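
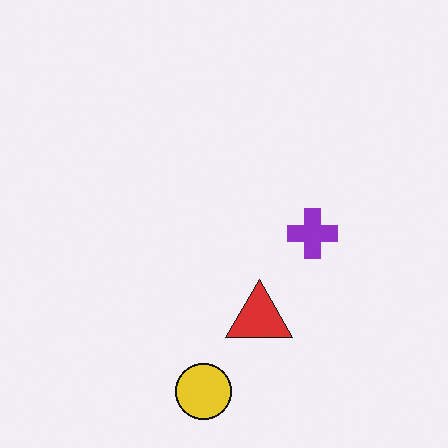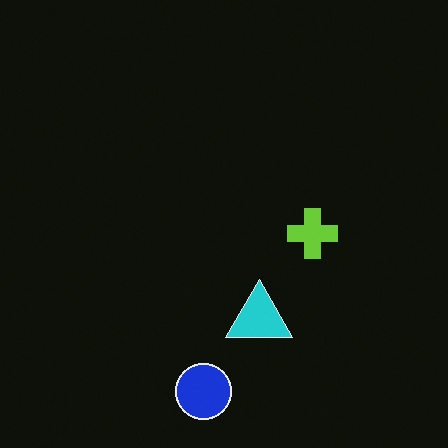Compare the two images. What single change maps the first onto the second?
The image was color-inverted (negative).

The light background has become dark and every shape's color is its complement — a photographic negative.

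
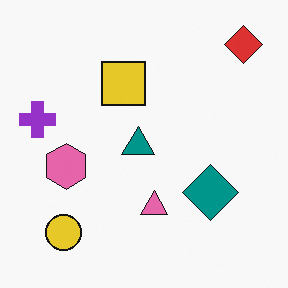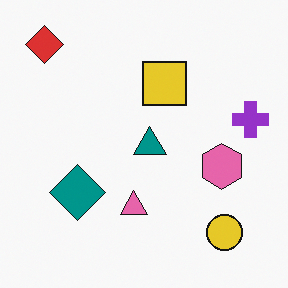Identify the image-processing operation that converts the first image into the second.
The second image is the first flipped horizontally (left ↔ right).

The purple cross is in the left of the first image and the right of the second — shapes on opposite sides of the vertical midline have swapped in a mirror flip.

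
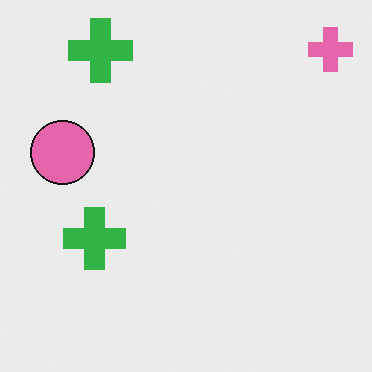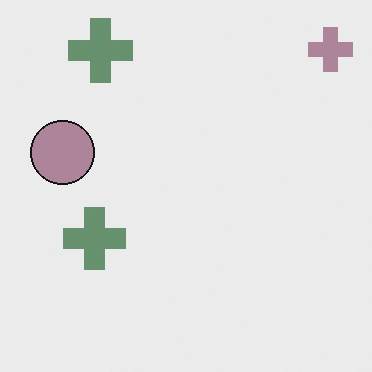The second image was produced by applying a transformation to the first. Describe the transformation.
This is the original image made much more muted (saturation change).

All colors are more muted and greyish — a global saturation change.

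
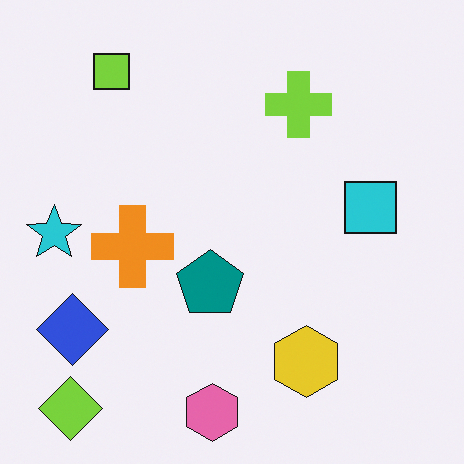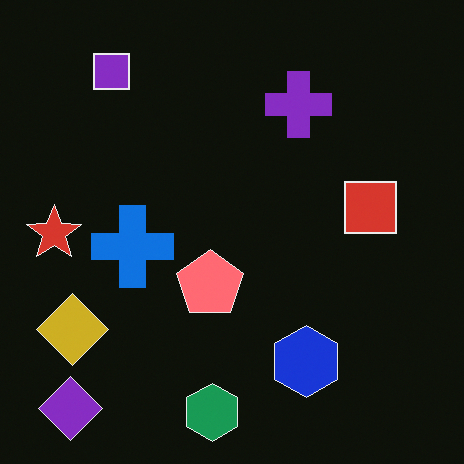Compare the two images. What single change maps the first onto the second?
The second image is the first color-inverted (negative).

The light background has become dark and every shape's color is its complement — a photographic negative.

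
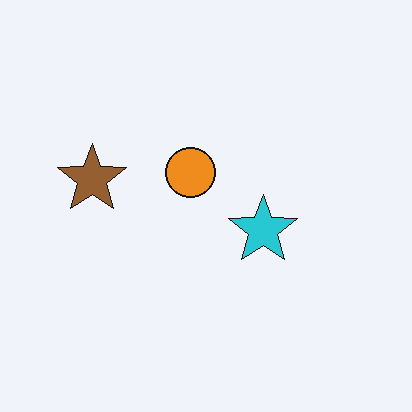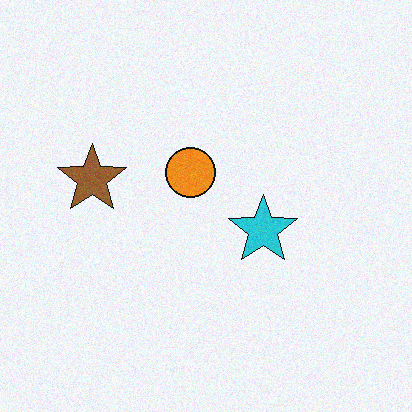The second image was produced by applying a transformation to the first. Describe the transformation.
This is the original image degraded with subtle gaussian noise.

Random speckle covers the whole image, including the flat background.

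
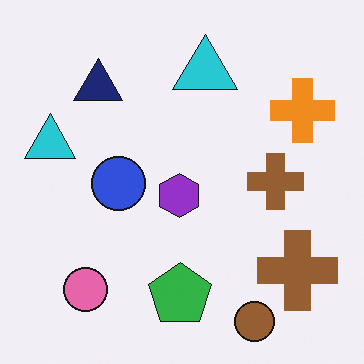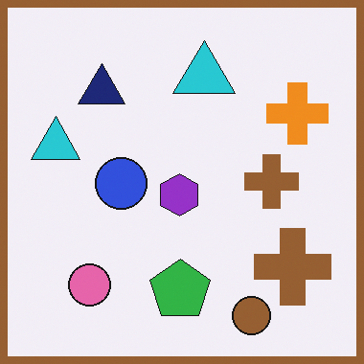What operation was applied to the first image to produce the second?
It was framed with a brown border.

A solid brown frame runs around the edge of the second image, with the content slightly shrunk inside it.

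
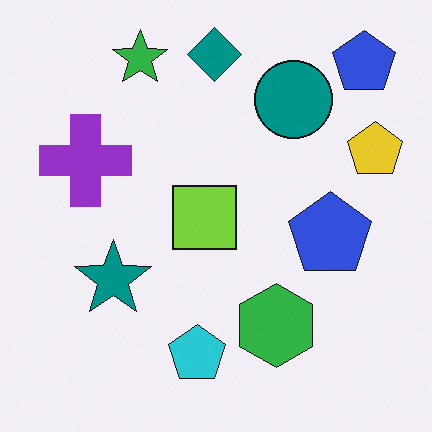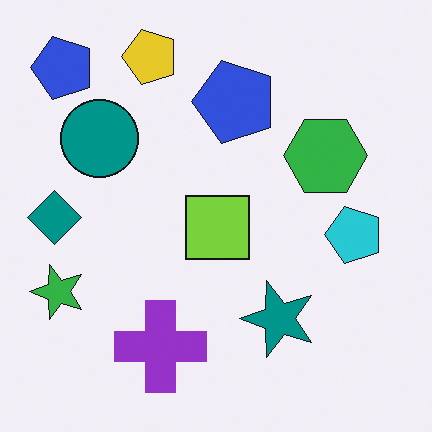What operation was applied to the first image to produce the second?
The transformation is: rotated 90° counter-clockwise.

The green star sits in the top-left of the first image and the bottom-left of the second — consistent with a whole-image 90° counter-clockwise rotation.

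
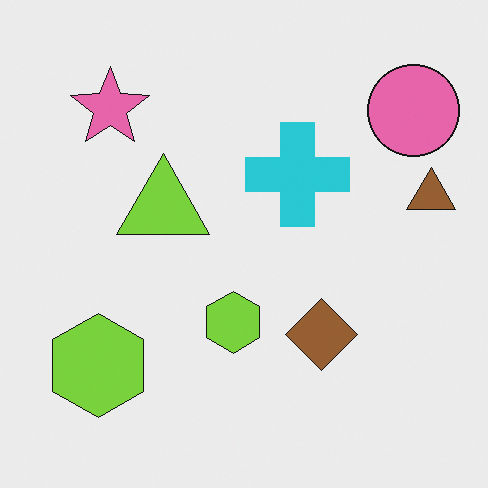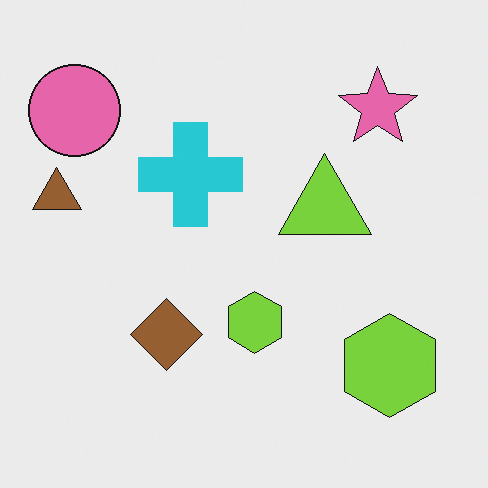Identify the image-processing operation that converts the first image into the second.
Flipped horizontally (left ↔ right).

The brown triangle is in the right of the first image and the left of the second — shapes on opposite sides of the vertical midline have swapped in a mirror flip.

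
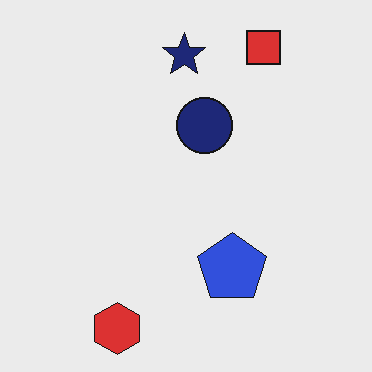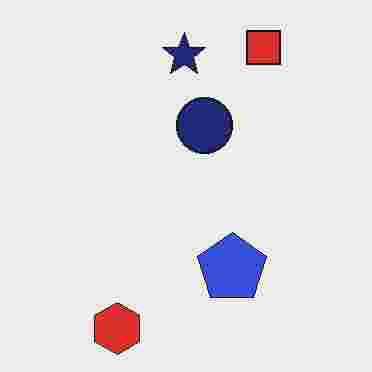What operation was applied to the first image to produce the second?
This is the original image heavily JPEG-compressed with obvious blocking artifacts.

Blocky 8×8 compression artifacts appear around shape edges and the flat background shows ringing — characteristic JPEG degradation.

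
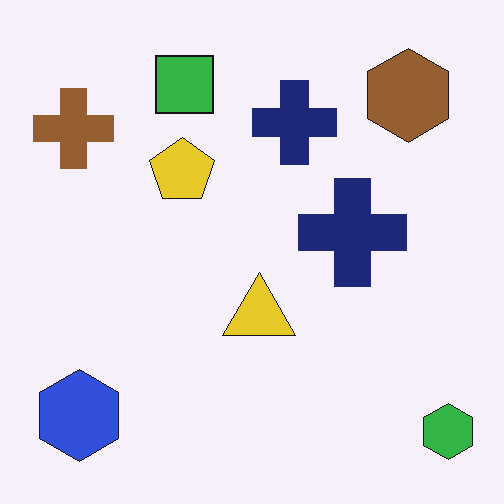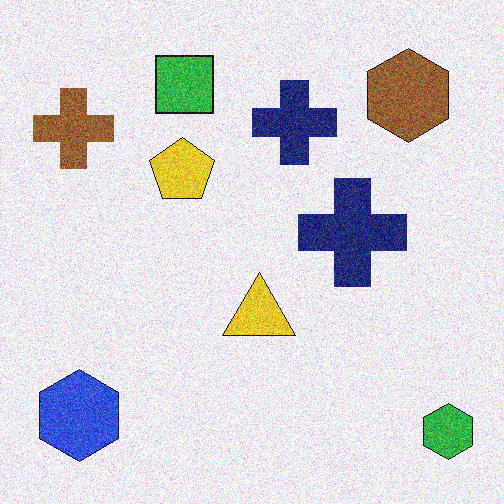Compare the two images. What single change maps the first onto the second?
This is the original image degraded with moderate additive noise.

Random speckle covers the whole image, including the flat background.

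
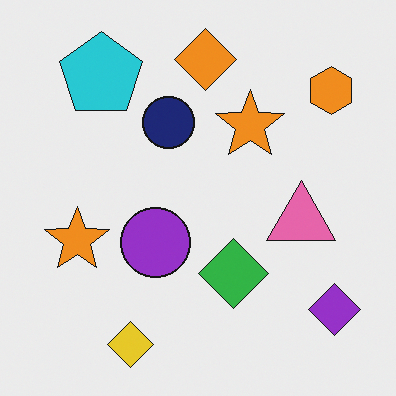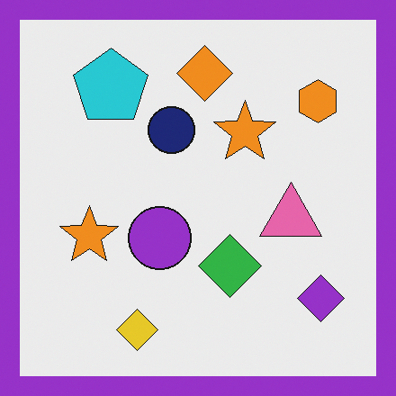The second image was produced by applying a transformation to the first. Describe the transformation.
It was framed with a purple border.

A solid purple frame runs around the edge of the second image, with the content slightly shrunk inside it.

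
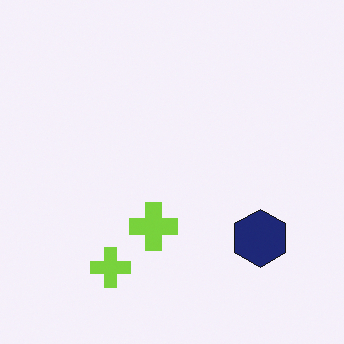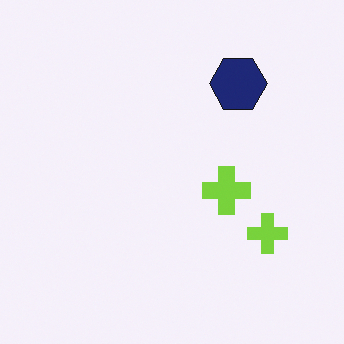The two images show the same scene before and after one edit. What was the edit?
The image was rotated 90° counter-clockwise.

The navy hexagon sits in the bottom-right of the first image and the top-right of the second — consistent with a whole-image 90° counter-clockwise rotation.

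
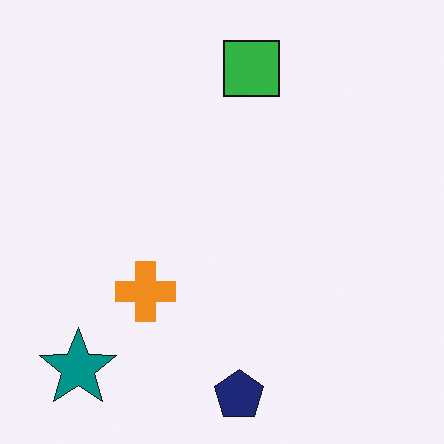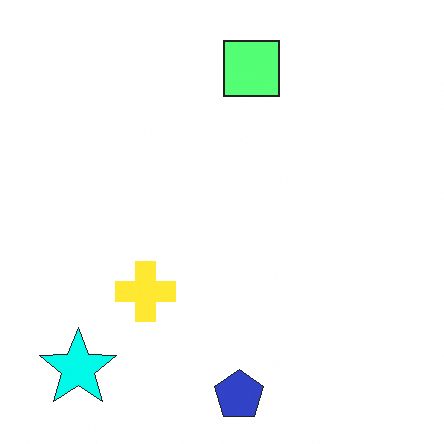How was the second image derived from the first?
The transformation is: noticeably brightened.

Every pixel — background and shapes alike — is uniformly brightened.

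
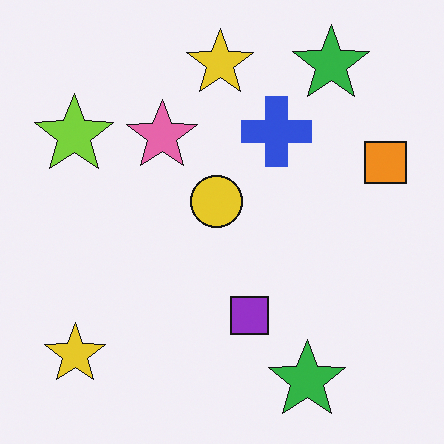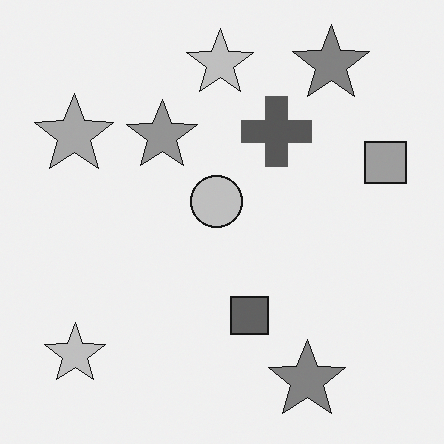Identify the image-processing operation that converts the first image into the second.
The second image is the first converted to grayscale.

All color is removed — every shape is now a shade of grey.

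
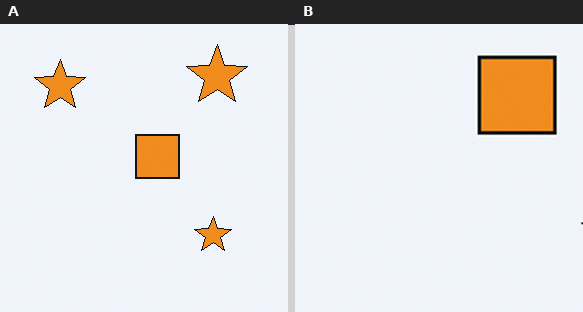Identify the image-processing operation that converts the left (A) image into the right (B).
The transformation is: cropped to a noticeably smaller region and rescaled.

The visible shapes are larger and the field of view is narrower; shapes near the original edges may be partly or wholly outside the frame — a crop-and-rescale.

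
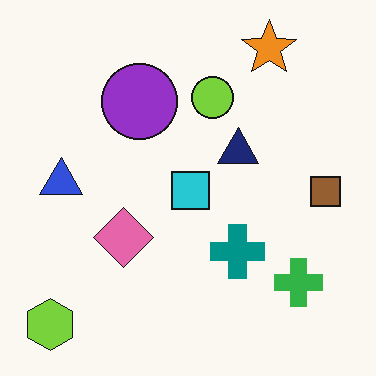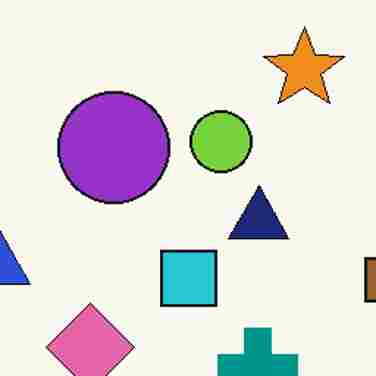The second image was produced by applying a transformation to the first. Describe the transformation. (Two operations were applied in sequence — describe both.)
It was cropped slightly and scaled back up, then degraded with heavy JPEG compression.

The visible shapes are larger and the field of view is narrower; shapes near the original edges may be partly or wholly outside the frame — a crop-and-rescale. Blocky 8×8 compression artifacts appear around shape edges and the flat background shows ringing — characteristic JPEG degradation.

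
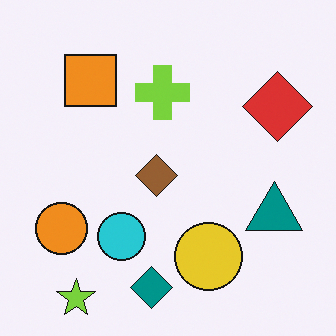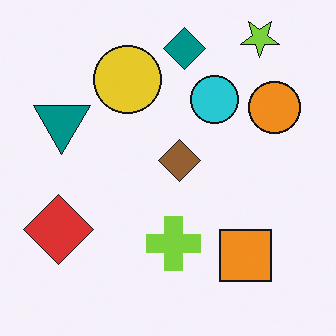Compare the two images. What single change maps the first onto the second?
The transformation is: rotated 180°.

The lime star sits in the bottom-left of the first image and the top-right of the second — consistent with a whole-image 180° rotation.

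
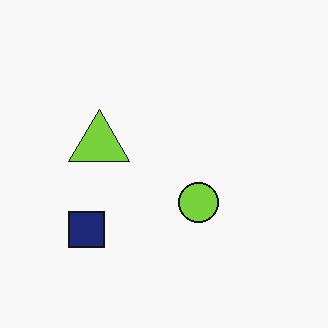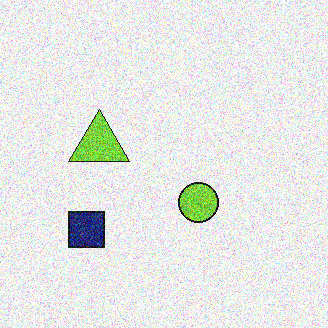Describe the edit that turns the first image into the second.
It was degraded with strong gaussian noise.

Random speckle covers the whole image, including the flat background.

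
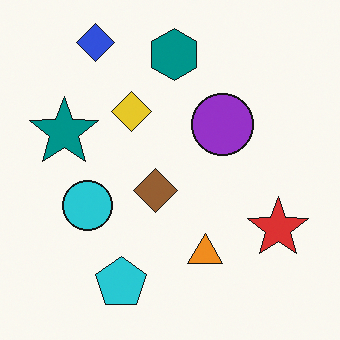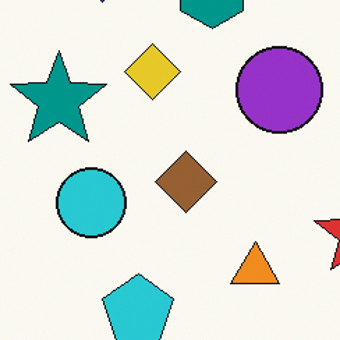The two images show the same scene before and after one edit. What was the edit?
Cropped to a modestly smaller region and rescaled.

The visible shapes are larger and the field of view is narrower; shapes near the original edges may be partly or wholly outside the frame — a crop-and-rescale.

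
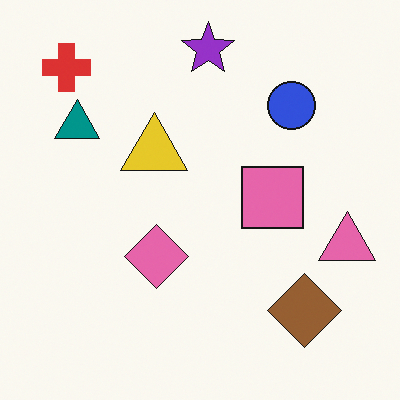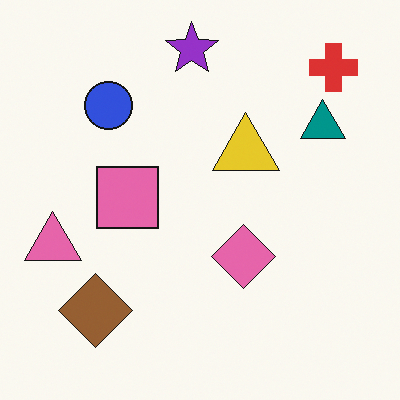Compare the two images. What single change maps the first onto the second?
Flipped horizontally (left ↔ right).

The pink triangle is in the right of the first image and the left of the second — shapes on opposite sides of the vertical midline have swapped in a mirror flip.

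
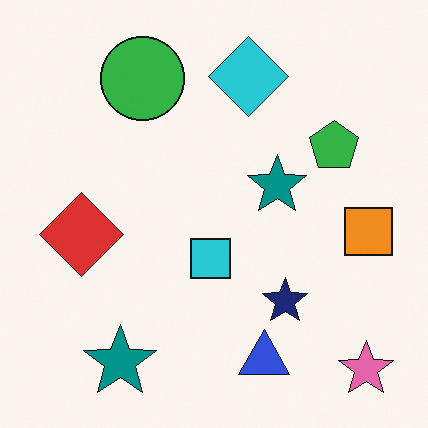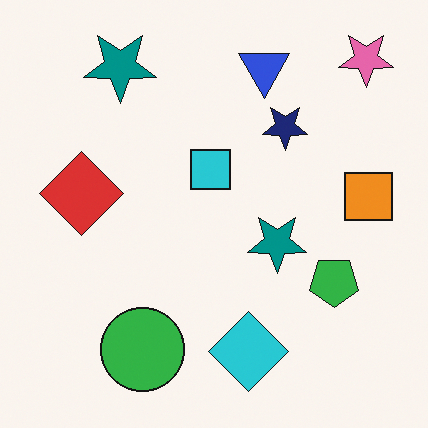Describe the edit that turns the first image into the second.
The image was flipped vertically (top ↔ bottom).

The pink star is in the bottom-right of the first image and the top-right of the second — shapes on opposite sides of the horizontal midline have swapped in a mirror flip.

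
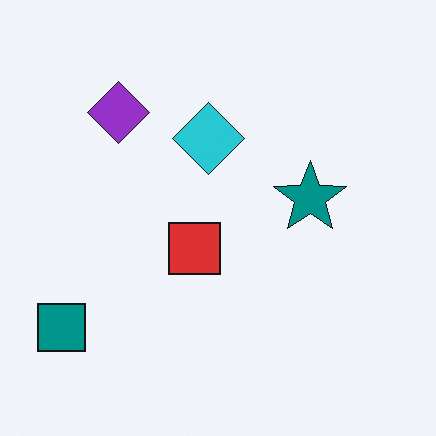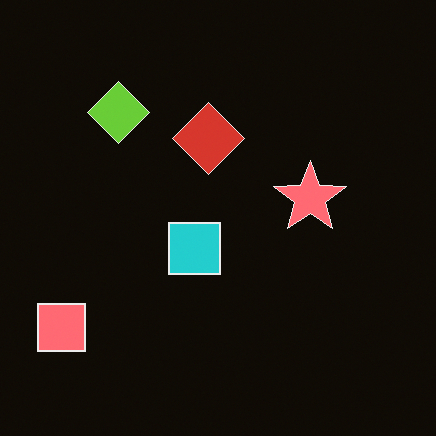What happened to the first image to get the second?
Color-inverted (negative).

The light background has become dark and every shape's color is its complement — a photographic negative.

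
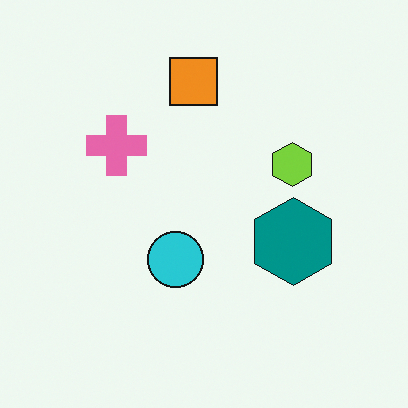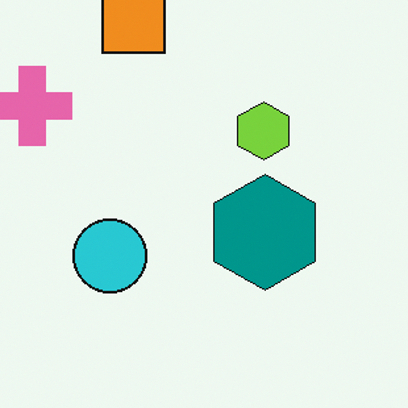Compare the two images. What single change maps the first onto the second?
It was cropped to a modestly smaller region and rescaled.

The visible shapes are larger and the field of view is narrower; shapes near the original edges may be partly or wholly outside the frame — a crop-and-rescale.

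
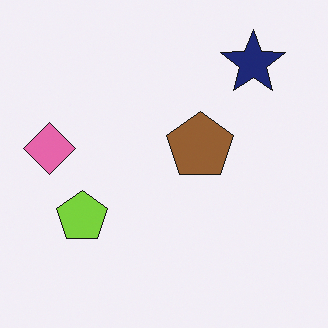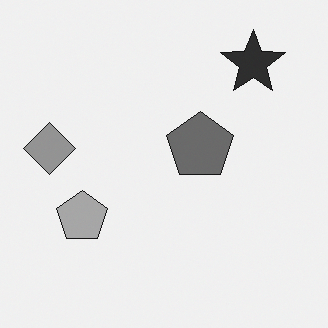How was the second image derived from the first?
The transformation is: converted to grayscale.

All color is removed — every shape is now a shade of grey.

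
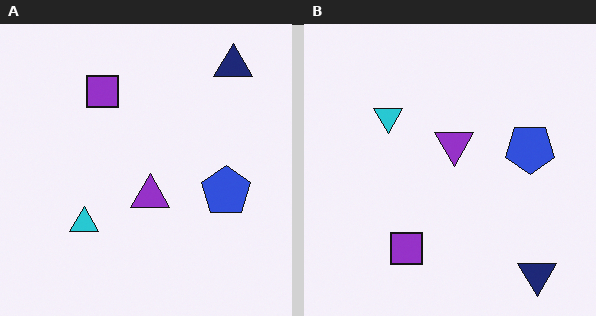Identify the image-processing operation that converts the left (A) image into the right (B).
This is the original image flipped vertically (top ↔ bottom).

The navy triangle is in the top-right of the left (A) image and the bottom-right of the right (B) — shapes on opposite sides of the horizontal midline have swapped in a mirror flip.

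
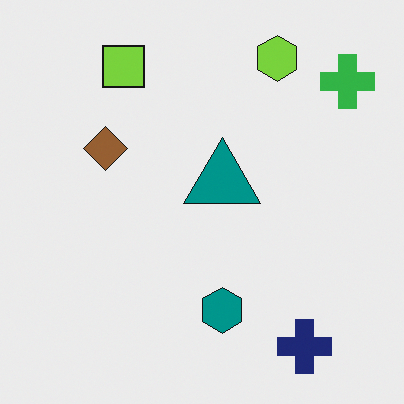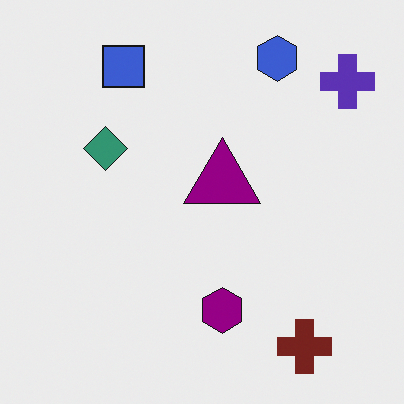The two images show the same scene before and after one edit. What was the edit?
The second image is the first hue-shifted noticeably.

Every shape's color has rotated by the same amount around the hue wheel — a uniform hue shift.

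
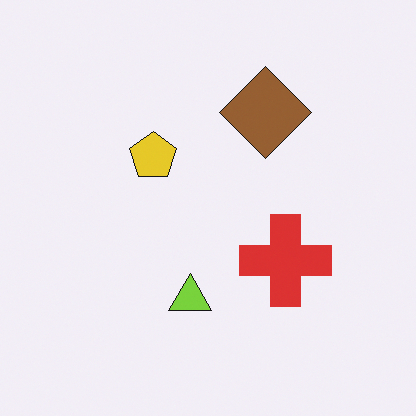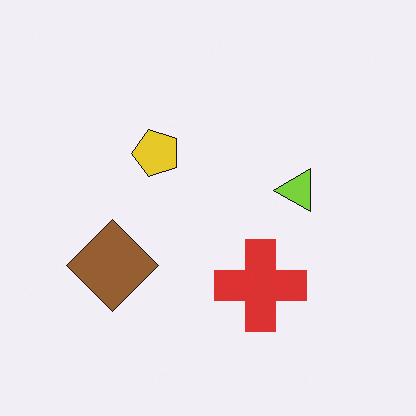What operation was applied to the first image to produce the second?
The second image is the first transposed (reflected across the top-left ↔ bottom-right diagonal).

Shapes have swapped their row and column positions — what was in the top-right is now in the bottom-left — a diagonal reflection.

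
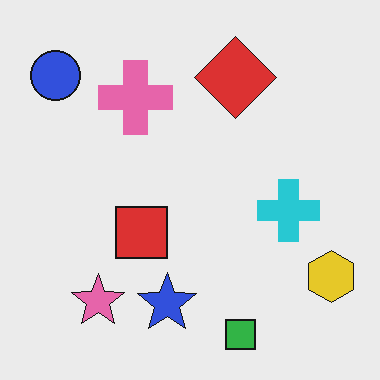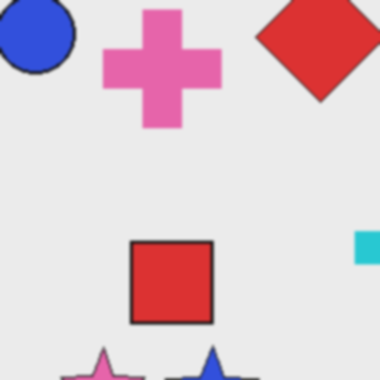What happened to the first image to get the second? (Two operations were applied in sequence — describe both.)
It was cropped slightly and scaled back up, then slightly softened.

The visible shapes are larger and the field of view is narrower; shapes near the original edges may be partly or wholly outside the frame — a crop-and-rescale. Shape edges and outlines are uniformly softened across the whole image.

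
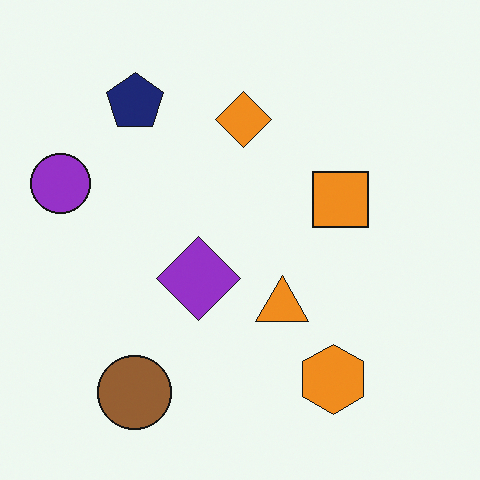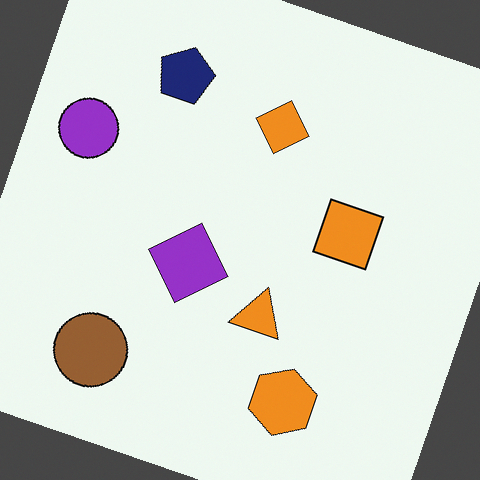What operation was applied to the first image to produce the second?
Rotated clockwise by a moderate amount.

Every shape is tilted by the same angle and the image corners show triangular fill wedges — a whole-image rotation by a non-right angle.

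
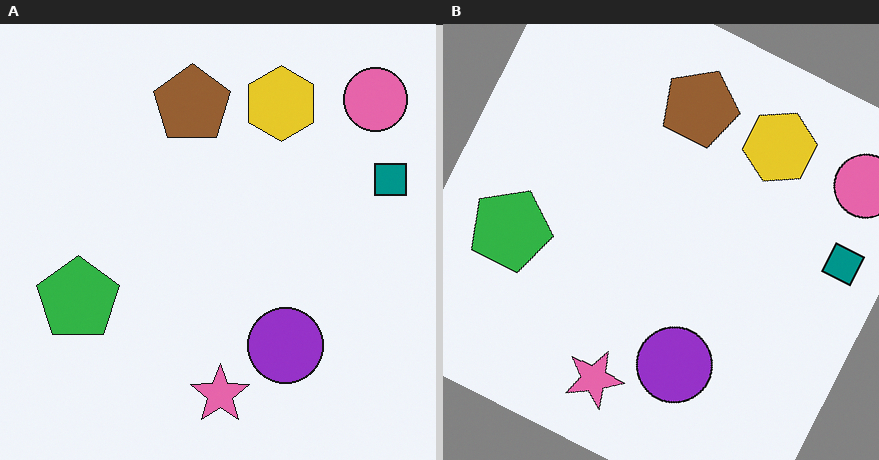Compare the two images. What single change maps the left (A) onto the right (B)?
This is the original image rotated clockwise by a clearly visible amount.

Every shape is tilted by the same angle and the image corners show triangular fill wedges — a whole-image rotation by a non-right angle.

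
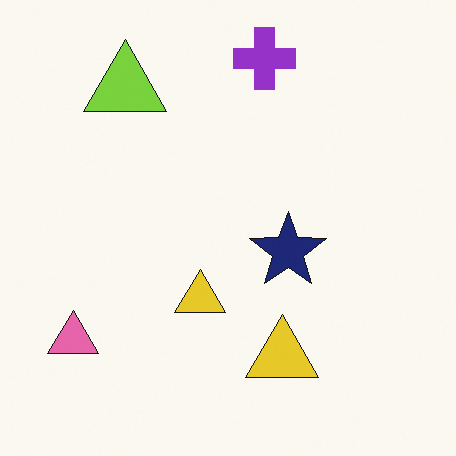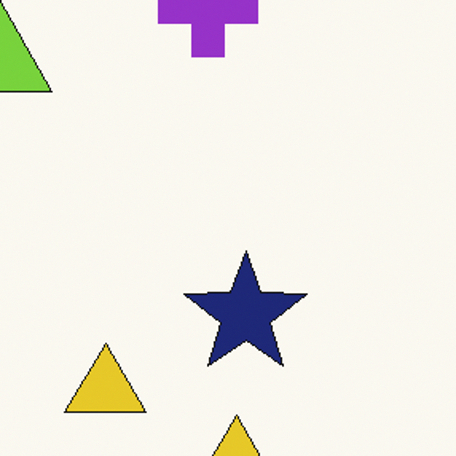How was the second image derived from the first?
This is the original image cropped to a modestly smaller region and rescaled.

The visible shapes are larger and the field of view is narrower; shapes near the original edges may be partly or wholly outside the frame — a crop-and-rescale.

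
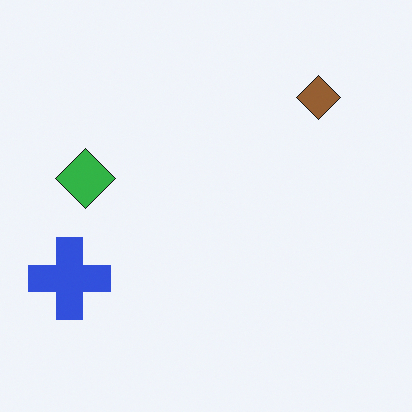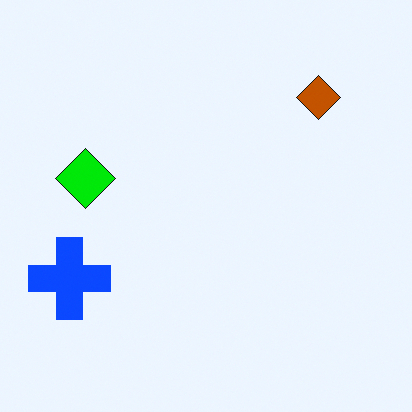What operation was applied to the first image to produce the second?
The transformation is: heavily oversaturated.

All colors are more vivid — a global saturation change.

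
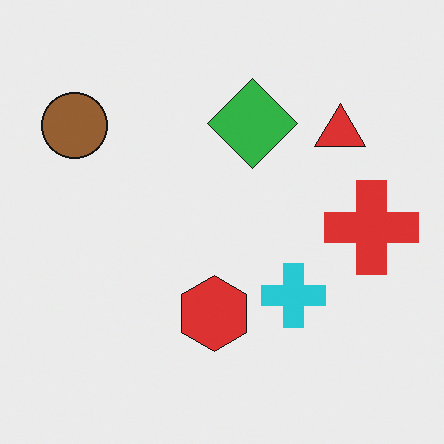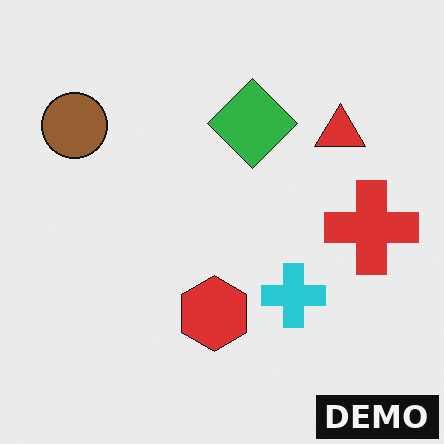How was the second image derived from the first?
It was watermarked with the text "DEMO" in the lower-right corner.

A dark label reading "DEMO" appears in the lower-right corner.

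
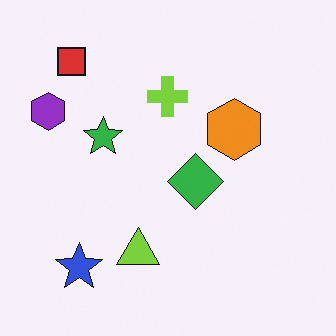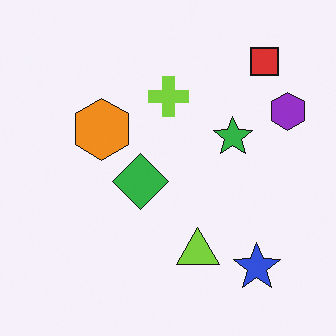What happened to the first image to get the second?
This is the original image flipped horizontally (left ↔ right).

The purple hexagon is in the top-left of the first image and the top-right of the second — shapes on opposite sides of the vertical midline have swapped in a mirror flip.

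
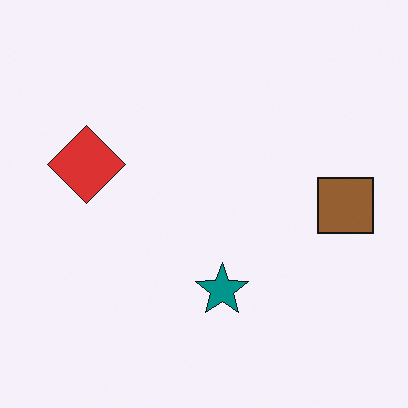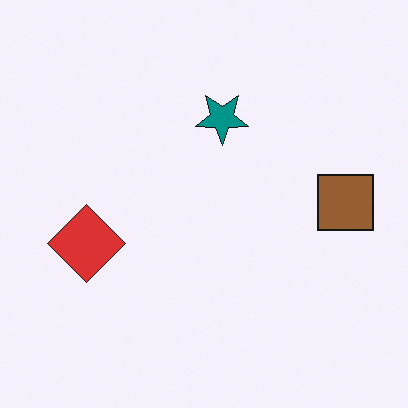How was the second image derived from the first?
The image was flipped vertically (top ↔ bottom).

The teal star is in the bottom of the first image and the top of the second — shapes on opposite sides of the horizontal midline have swapped in a mirror flip.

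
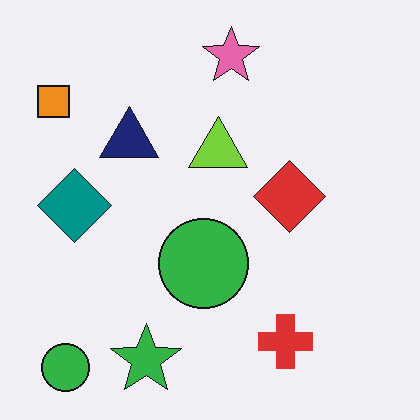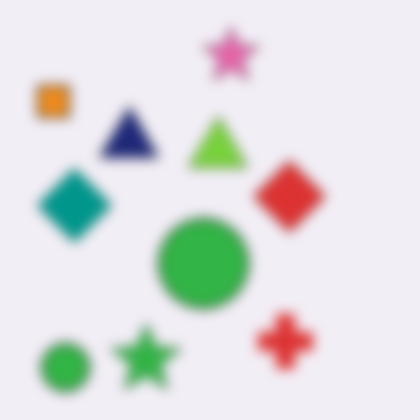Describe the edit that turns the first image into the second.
The second image is the first strongly gaussian-blurred.

Shape edges and outlines are uniformly softened across the whole image.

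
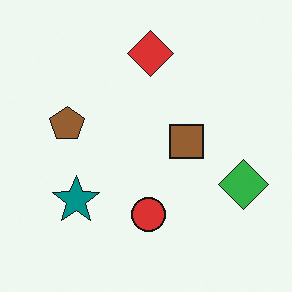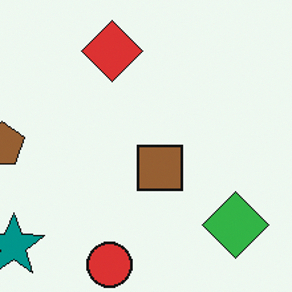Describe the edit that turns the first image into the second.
The transformation is: cropped slightly and scaled back up.

The visible shapes are larger and the field of view is narrower; shapes near the original edges may be partly or wholly outside the frame — a crop-and-rescale.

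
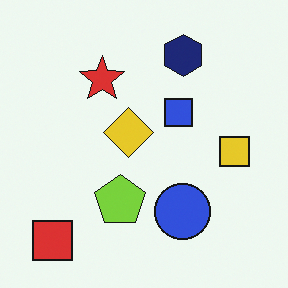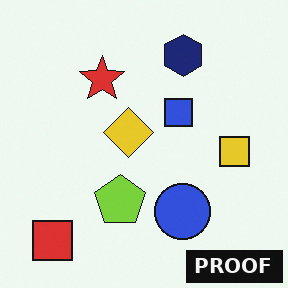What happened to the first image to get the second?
The image was watermarked with the text "PROOF" in the lower-right corner.

A dark label reading "PROOF" appears in the lower-right corner.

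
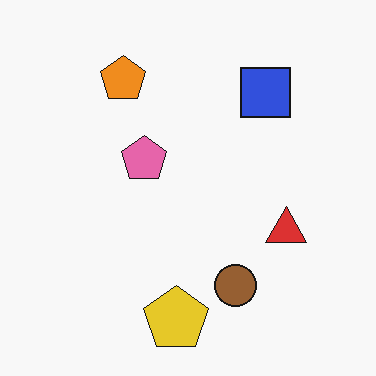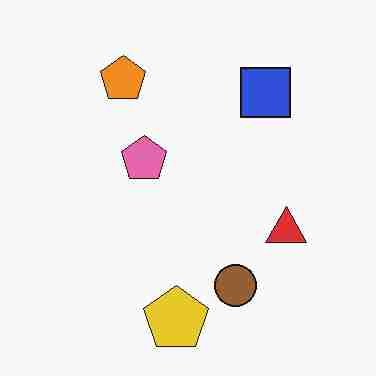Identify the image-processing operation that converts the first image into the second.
The second image is the first degraded with heavy JPEG compression.

Blocky 8×8 compression artifacts appear around shape edges and the flat background shows ringing — characteristic JPEG degradation.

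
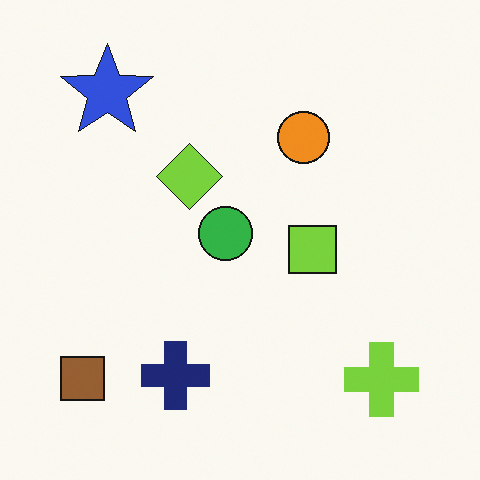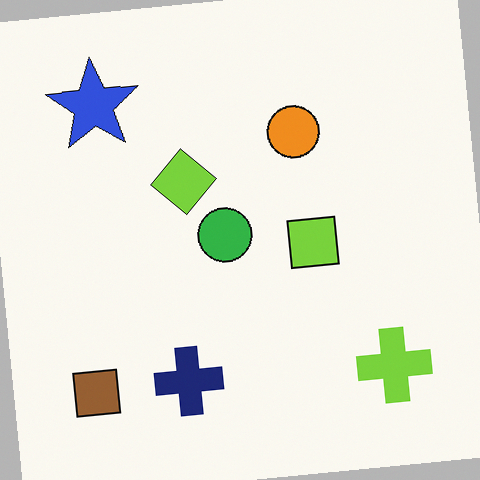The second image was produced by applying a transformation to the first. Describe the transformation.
It was rotated counter-clockwise by a few degrees.

Every shape is tilted by the same angle and the image corners show triangular fill wedges — a whole-image rotation by a non-right angle.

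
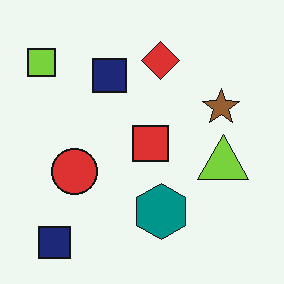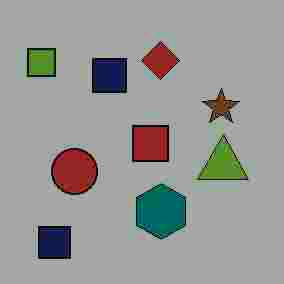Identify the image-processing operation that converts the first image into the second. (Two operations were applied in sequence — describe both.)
Degraded with heavy JPEG compression, then substantially darkened.

Blocky 8×8 compression artifacts appear around shape edges and the flat background shows ringing — characteristic JPEG degradation. Every pixel — background and shapes alike — is uniformly darkened.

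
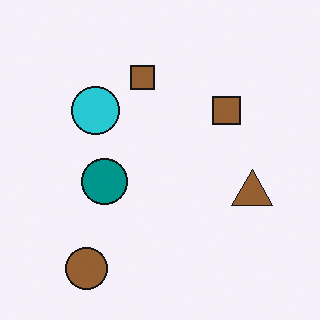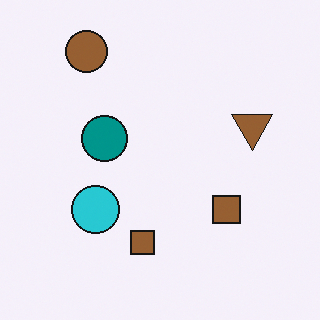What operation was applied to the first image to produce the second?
It was flipped vertically (top ↔ bottom).

The brown circle is in the bottom-left of the first image and the top-left of the second — shapes on opposite sides of the horizontal midline have swapped in a mirror flip.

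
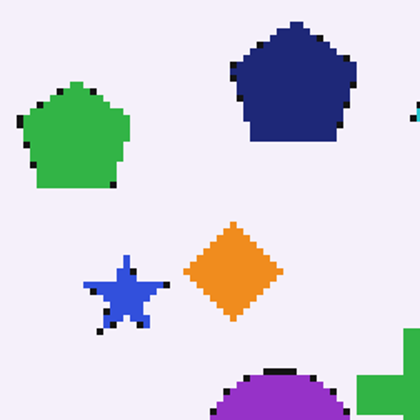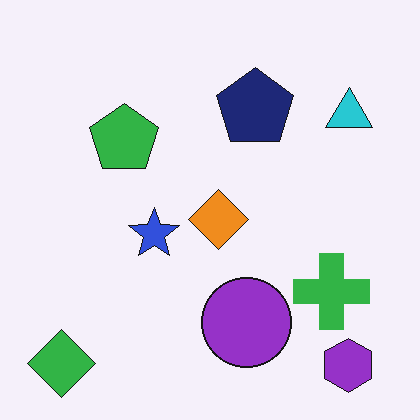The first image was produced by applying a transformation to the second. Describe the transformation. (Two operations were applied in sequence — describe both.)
Mildly pixelated, then cropped to a noticeably smaller region and rescaled.

Shapes are reduced to large square blocks; fine edges and outlines are lost — a downscale-then-upscale (mosaic) effect. The visible shapes are larger and the field of view is narrower; shapes near the original edges may be partly or wholly outside the frame — a crop-and-rescale.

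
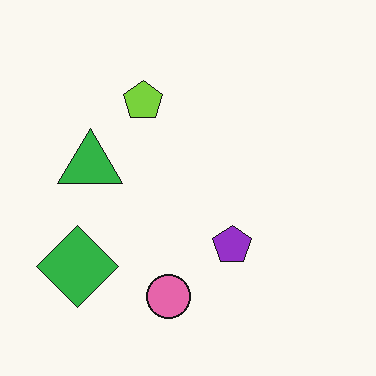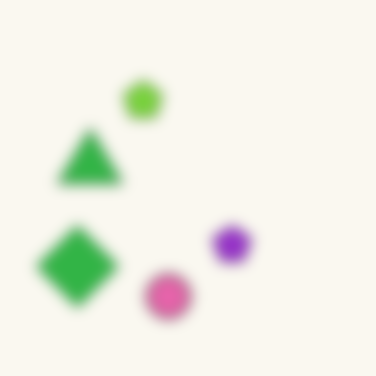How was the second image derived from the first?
The transformation is: strongly gaussian-blurred.

Shape edges and outlines are uniformly softened across the whole image.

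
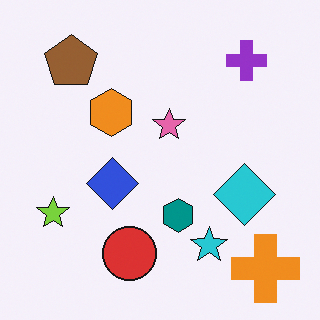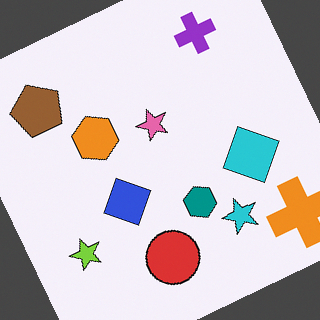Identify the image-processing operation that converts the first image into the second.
The image was rotated counter-clockwise by a clearly visible amount.

Every shape is tilted by the same angle and the image corners show triangular fill wedges — a whole-image rotation by a non-right angle.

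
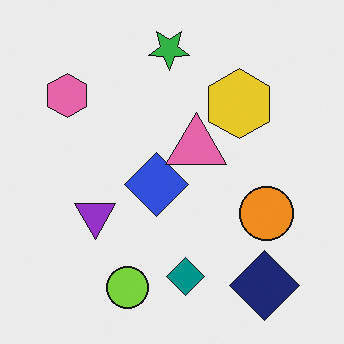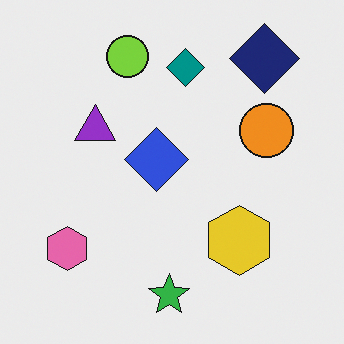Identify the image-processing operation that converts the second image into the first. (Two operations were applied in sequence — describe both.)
It was flipped vertically (top ↔ bottom), then overlaid with an additional pink triangle.

The green star is in the bottom of the second image and the top of the first — shapes on opposite sides of the horizontal midline have swapped in a mirror flip. A pink triangle appears in the first image that is absent from the second.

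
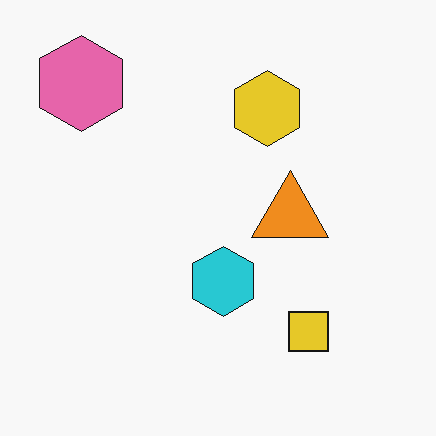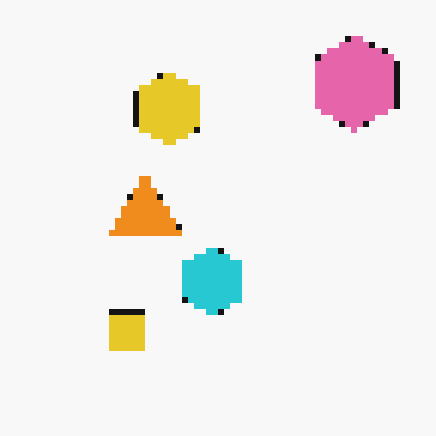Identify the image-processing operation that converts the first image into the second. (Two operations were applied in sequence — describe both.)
It was moderately pixelated, then flipped horizontally (left ↔ right).

Shapes are reduced to large square blocks; fine edges and outlines are lost — a downscale-then-upscale (mosaic) effect. The pink hexagon is in the top-left of the first image and the top-right of the second — shapes on opposite sides of the vertical midline have swapped in a mirror flip.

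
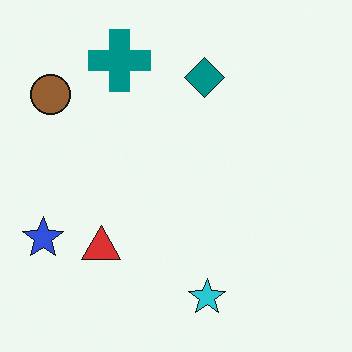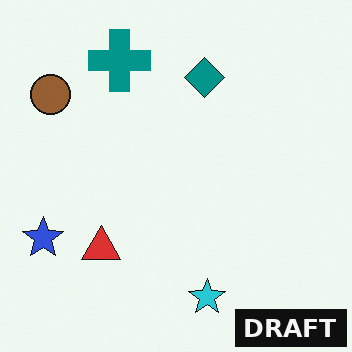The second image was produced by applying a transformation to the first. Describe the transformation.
The image was watermarked with the text "DRAFT" in the lower-right corner.

A dark label reading "DRAFT" appears in the lower-right corner.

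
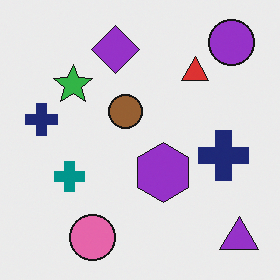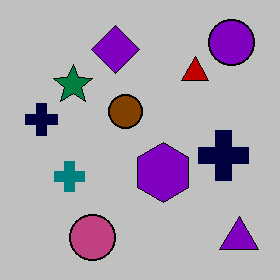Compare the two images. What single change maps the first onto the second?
The second image is the first aggressively posterized.

Each flat color has snapped to a coarser quantized level — most visibly, the near-white background has dropped to a flat grey.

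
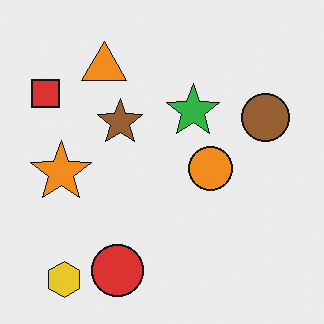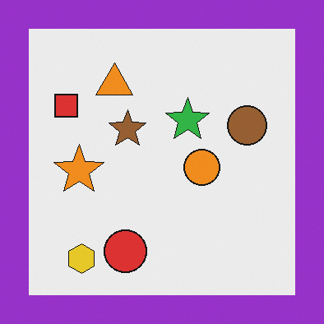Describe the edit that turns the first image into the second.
The second image is the first framed with a purple border.

A solid purple frame runs around the edge of the second image, with the content slightly shrunk inside it.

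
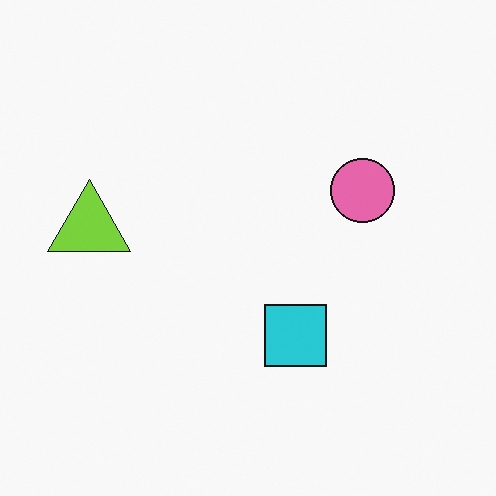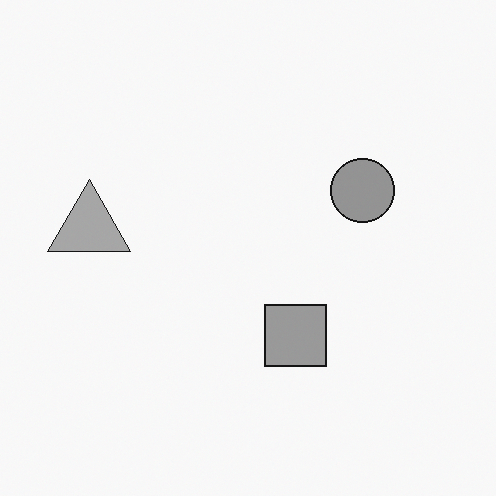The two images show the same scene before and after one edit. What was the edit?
The second image is the first converted to grayscale.

All color is removed — every shape is now a shade of grey.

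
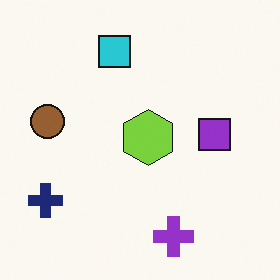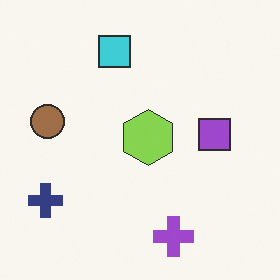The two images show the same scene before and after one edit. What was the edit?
The second image is the first given slightly reduced contrast.

Tones are pushed toward mid-grey across the whole image — a global contrast change.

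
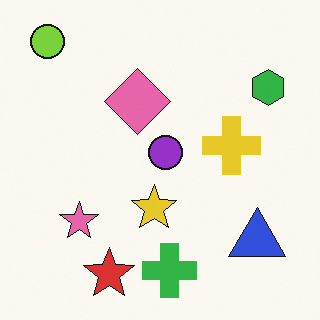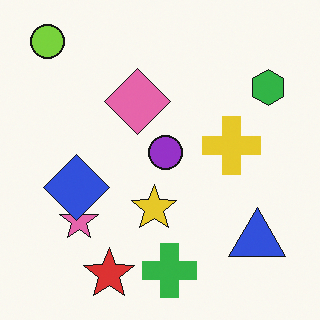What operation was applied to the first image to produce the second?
The image was overlaid with an additional blue diamond.

A blue diamond appears in the second image that is absent from the first.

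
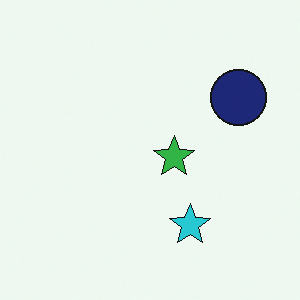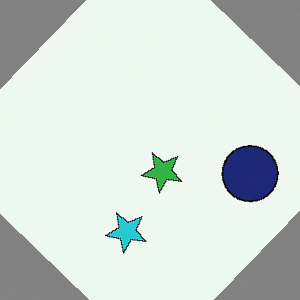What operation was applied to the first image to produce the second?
It was rotated clockwise by a large amount — several tens of degrees.

Every shape is tilted by the same angle and the image corners show triangular fill wedges — a whole-image rotation by a non-right angle.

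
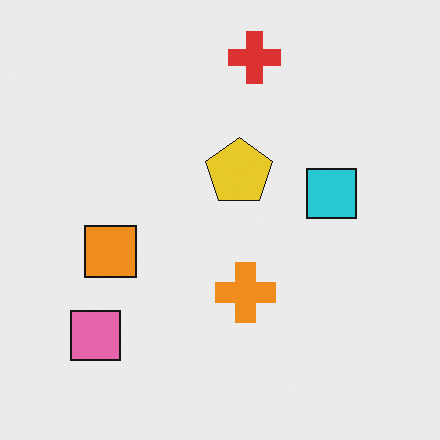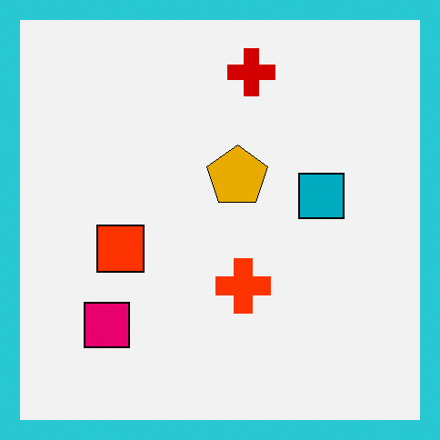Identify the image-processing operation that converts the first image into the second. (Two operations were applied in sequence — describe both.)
The second image is the first given much higher contrast, then framed with a cyan border.

Tones are pushed away from mid-grey across the whole image — a global contrast change. A solid cyan frame runs around the edge of the second image, with the content slightly shrunk inside it.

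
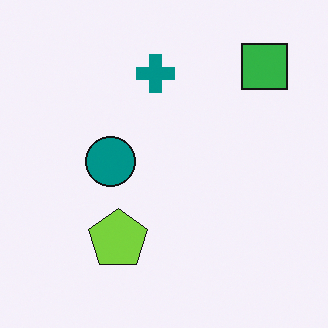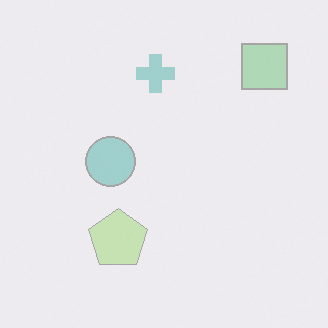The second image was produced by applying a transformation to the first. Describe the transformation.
Given much lower contrast.

Tones are pushed toward mid-grey across the whole image — a global contrast change.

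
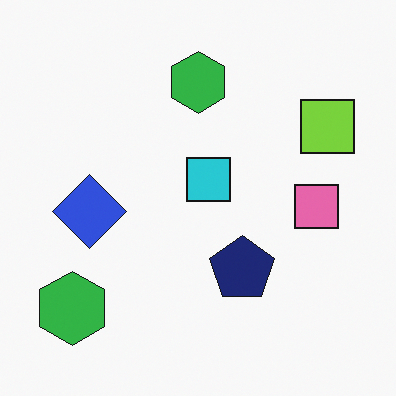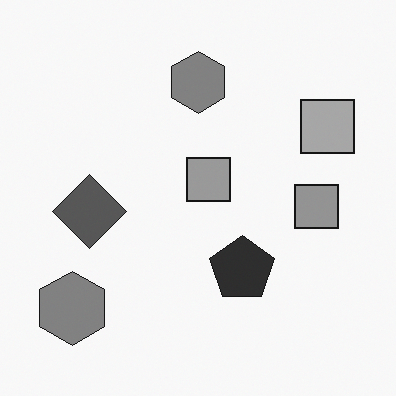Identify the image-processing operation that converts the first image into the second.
It was converted to grayscale.

All color is removed — every shape is now a shade of grey.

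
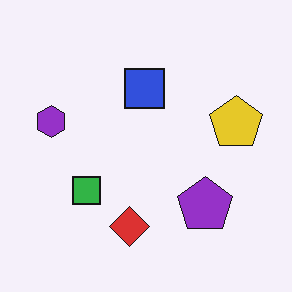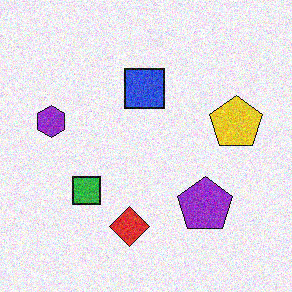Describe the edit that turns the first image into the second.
This is the original image degraded with moderate additive noise.

Random speckle covers the whole image, including the flat background.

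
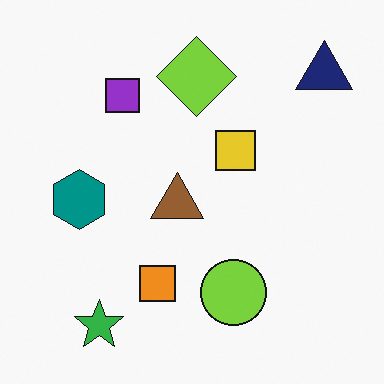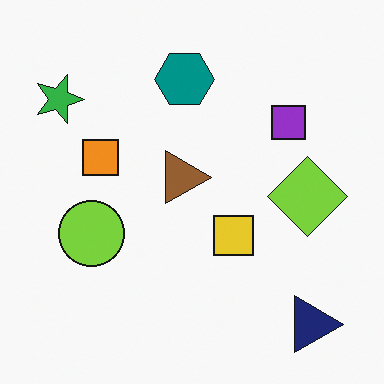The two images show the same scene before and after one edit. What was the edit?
The image was rotated 90° clockwise.

The navy triangle sits in the top-right of the first image and the bottom-right of the second — consistent with a whole-image 90° clockwise rotation.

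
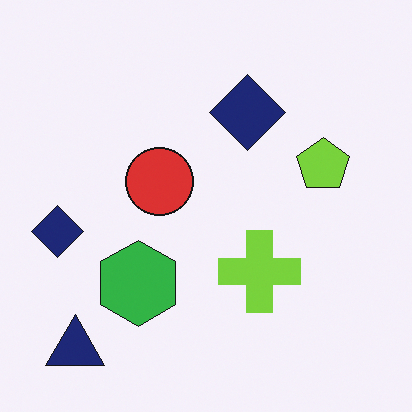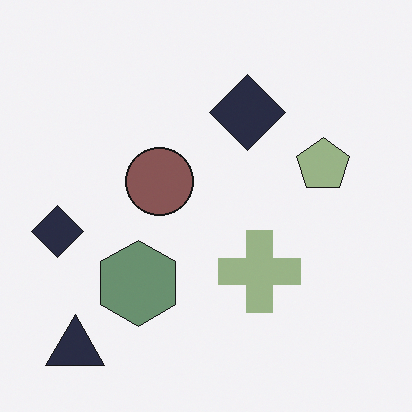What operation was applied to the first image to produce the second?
It was made much more muted (saturation change).

All colors are more muted and greyish — a global saturation change.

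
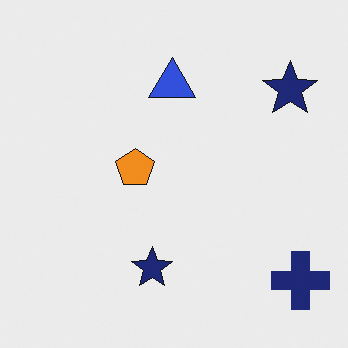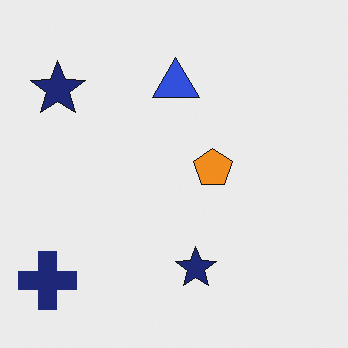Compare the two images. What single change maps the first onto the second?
It was flipped horizontally (left ↔ right).

The navy cross is in the bottom-right of the first image and the bottom-left of the second — shapes on opposite sides of the vertical midline have swapped in a mirror flip.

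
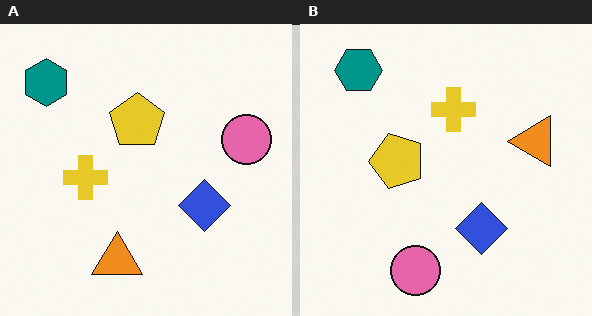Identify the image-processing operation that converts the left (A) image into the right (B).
The image was transposed (reflected across the top-left ↔ bottom-right diagonal).

Shapes have swapped their row and column positions — what was in the top-right is now in the bottom-left — a diagonal reflection.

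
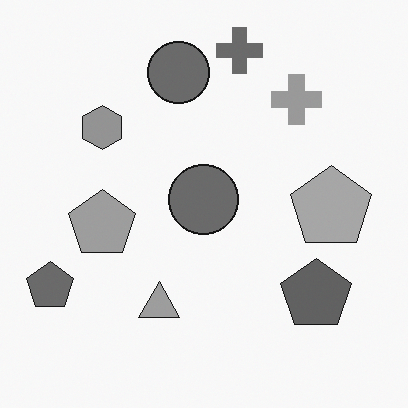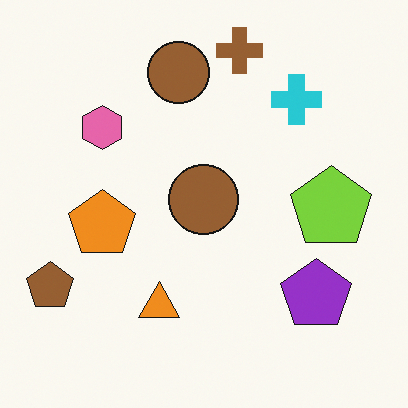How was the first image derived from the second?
The transformation is: converted to grayscale.

All color is removed — every shape is now a shade of grey.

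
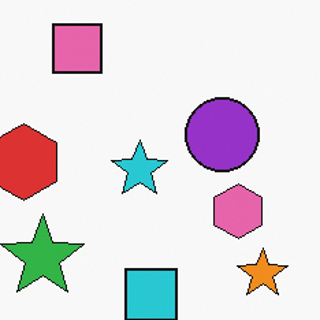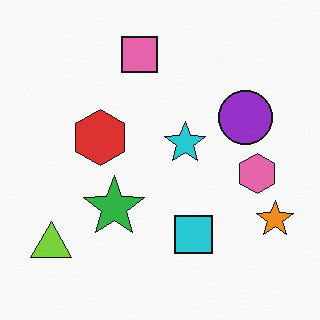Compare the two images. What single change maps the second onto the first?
This is the original image cropped slightly and scaled back up.

The visible shapes are larger and the field of view is narrower; shapes near the original edges may be partly or wholly outside the frame — a crop-and-rescale.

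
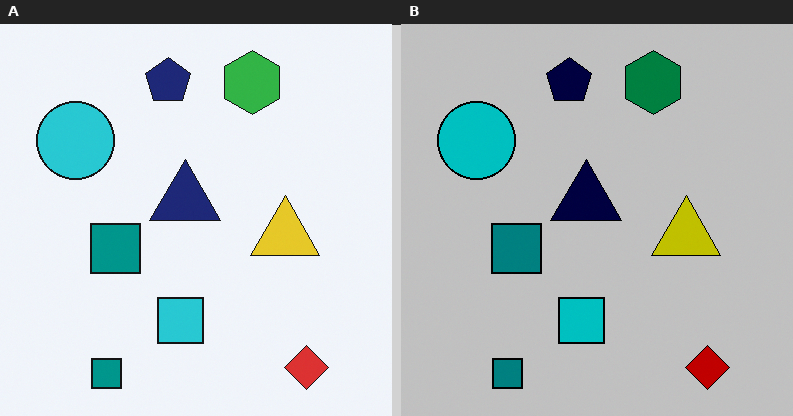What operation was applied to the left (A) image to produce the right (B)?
The image was aggressively posterized.

Each flat color has snapped to a coarser quantized level — most visibly, the near-white background has dropped to a flat grey.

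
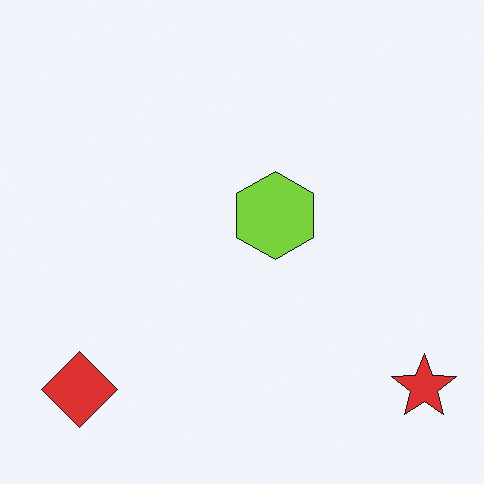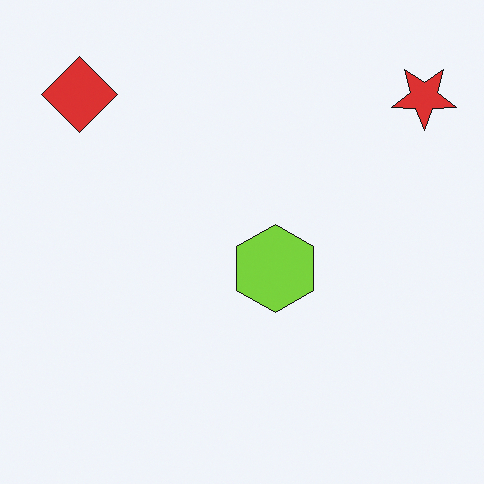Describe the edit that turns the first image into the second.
It was flipped vertically (top ↔ bottom).

The red diamond is in the bottom-left of the first image and the top-left of the second — shapes on opposite sides of the horizontal midline have swapped in a mirror flip.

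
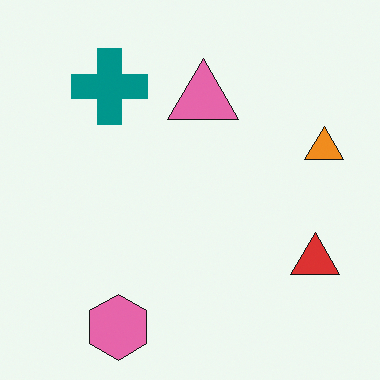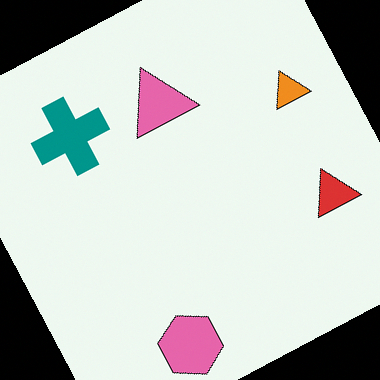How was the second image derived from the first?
The second image is the first rotated counter-clockwise by a moderate amount.

Every shape is tilted by the same angle and the image corners show triangular fill wedges — a whole-image rotation by a non-right angle.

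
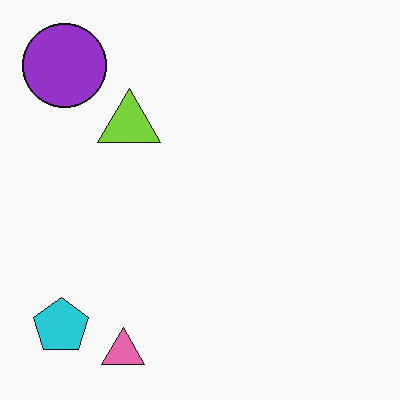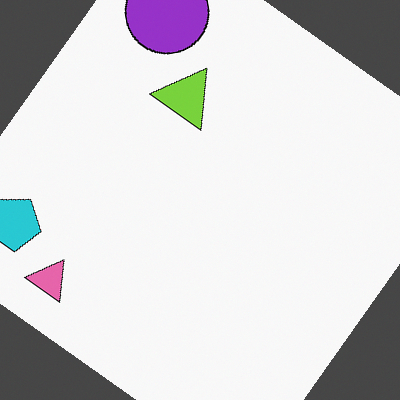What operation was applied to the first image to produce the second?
Rotated clockwise by a large amount — several tens of degrees.

Every shape is tilted by the same angle and the image corners show triangular fill wedges — a whole-image rotation by a non-right angle.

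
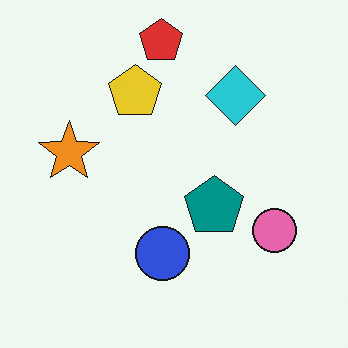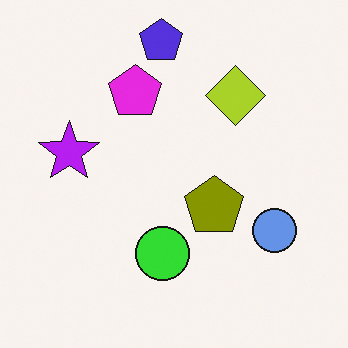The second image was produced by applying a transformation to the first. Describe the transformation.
Hue-shifted through roughly half the color wheel.

Every shape's color has rotated by the same amount around the hue wheel — a uniform hue shift.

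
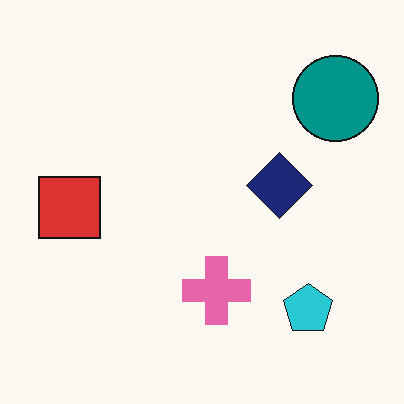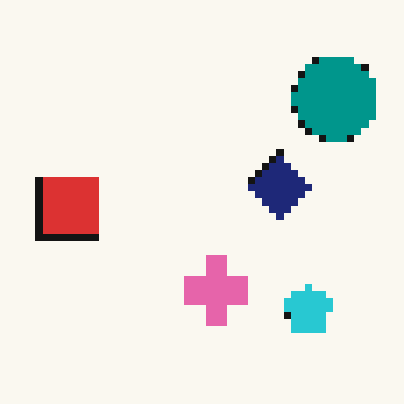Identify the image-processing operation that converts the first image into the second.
The transformation is: pixelated into visible square blocks.

Shapes are reduced to large square blocks; fine edges and outlines are lost — a downscale-then-upscale (mosaic) effect.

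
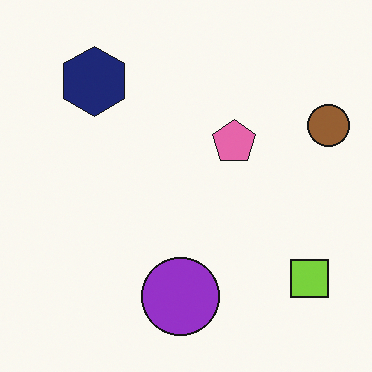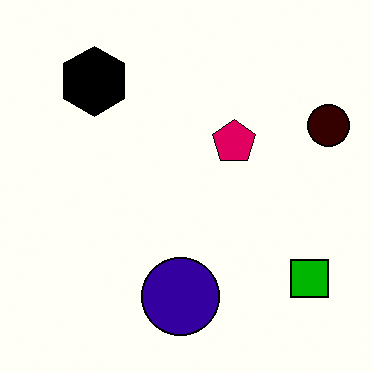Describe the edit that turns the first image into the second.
This is the original image boosted in contrast.

Tones are pushed away from mid-grey across the whole image — a global contrast change.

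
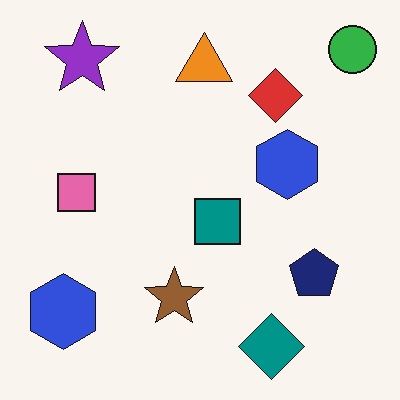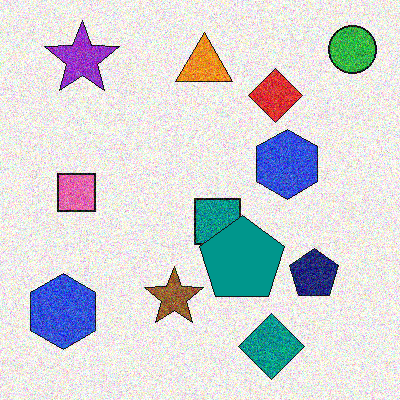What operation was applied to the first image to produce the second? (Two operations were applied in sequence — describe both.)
This is the original image degraded with heavy additive noise, then overlaid with an additional teal pentagon.

Random speckle covers the whole image, including the flat background. A teal pentagon appears in the second image that is absent from the first.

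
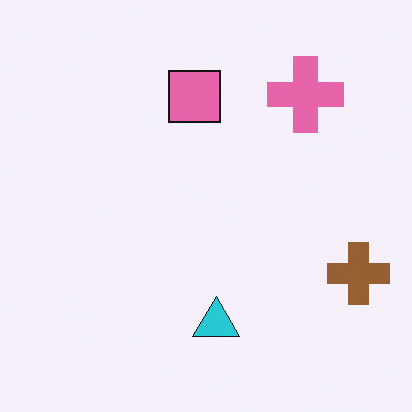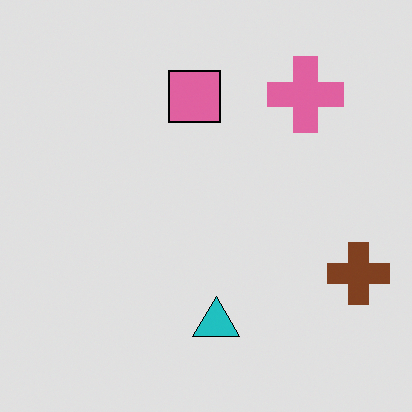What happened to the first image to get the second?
Posterized to a reduced palette.

Each flat color has snapped to a coarser quantized level — most visibly, the near-white background has dropped to a flat grey.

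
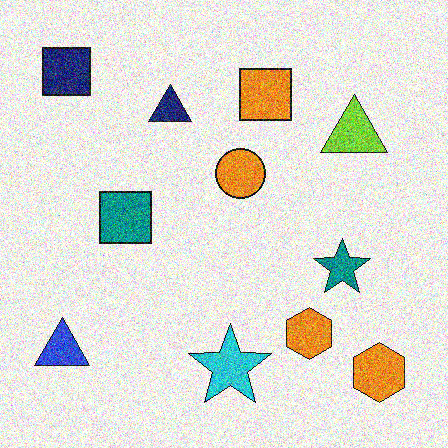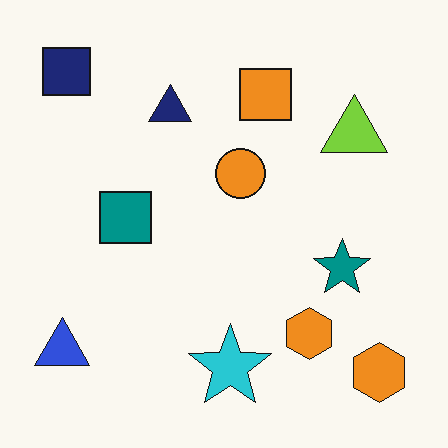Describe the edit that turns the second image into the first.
Degraded with a thick layer of grain.

Random speckle covers the whole image, including the flat background.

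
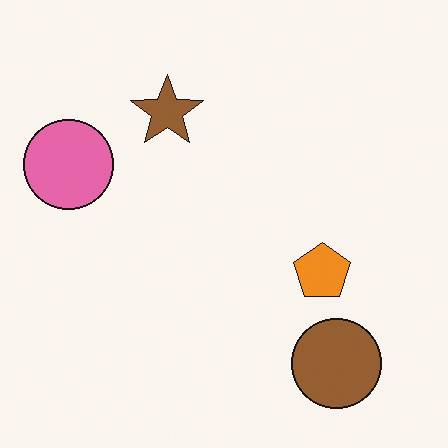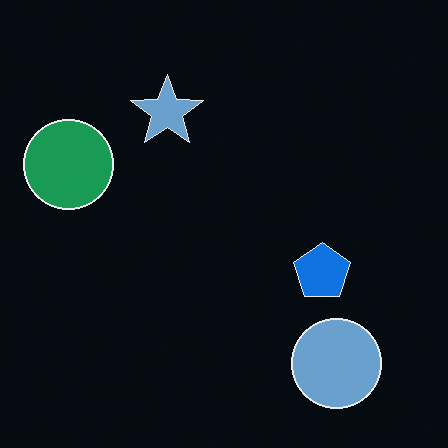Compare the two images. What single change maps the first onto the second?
The image was color-inverted (negative).

The light background has become dark and every shape's color is its complement — a photographic negative.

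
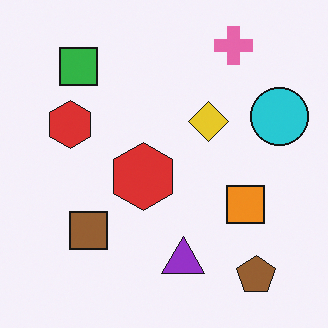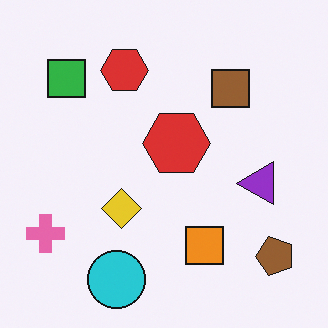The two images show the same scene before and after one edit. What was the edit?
It was transposed (reflected across the top-left ↔ bottom-right diagonal).

Shapes have swapped their row and column positions — what was in the top-right is now in the bottom-left — a diagonal reflection.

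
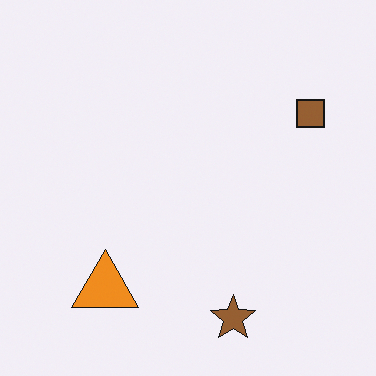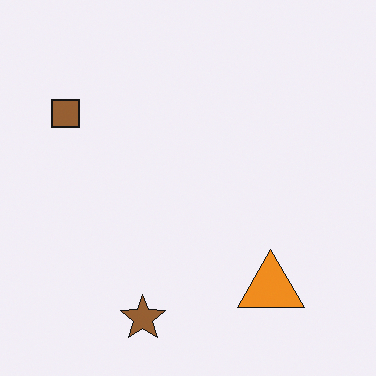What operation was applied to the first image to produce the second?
The transformation is: flipped horizontally (left ↔ right).

The brown square is in the top-right of the first image and the top-left of the second — shapes on opposite sides of the vertical midline have swapped in a mirror flip.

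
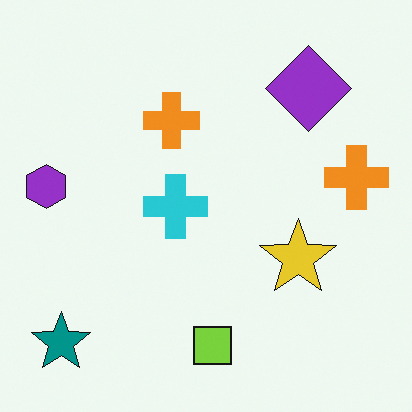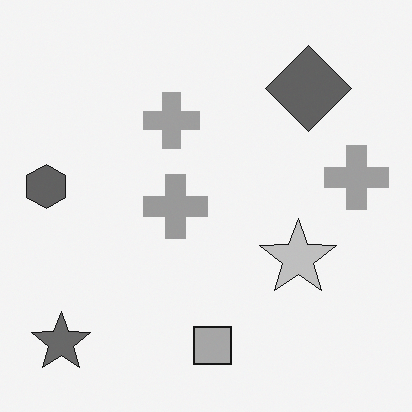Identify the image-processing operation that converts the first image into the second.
The second image is the first converted to grayscale.

All color is removed — every shape is now a shade of grey.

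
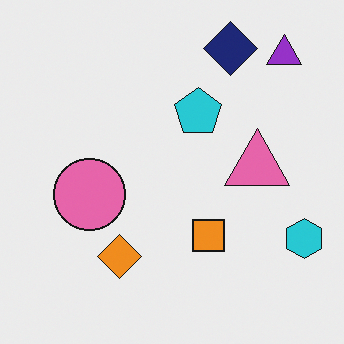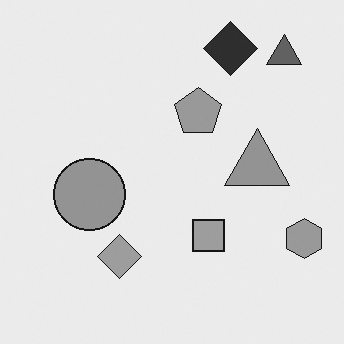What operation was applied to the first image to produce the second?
The second image is the first converted to grayscale.

All color is removed — every shape is now a shade of grey.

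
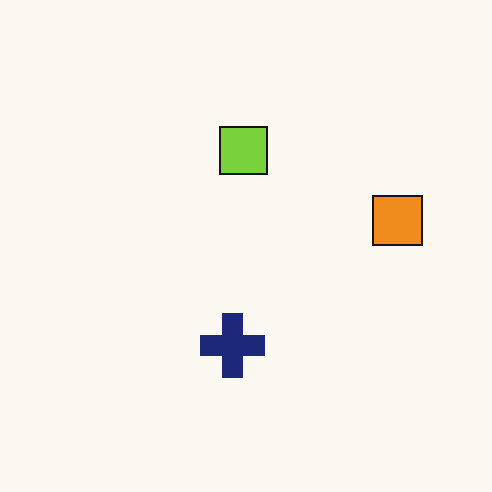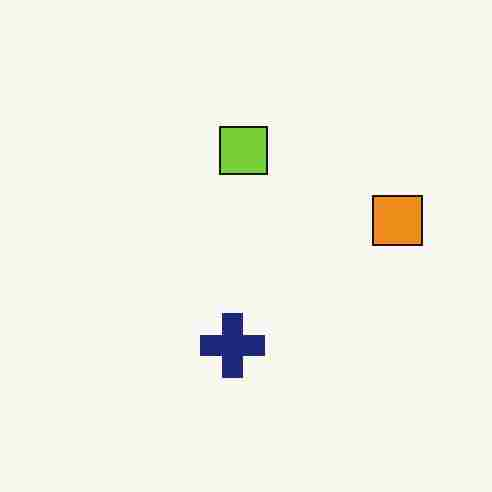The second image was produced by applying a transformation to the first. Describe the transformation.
Heavily JPEG-compressed with obvious blocking artifacts.

Blocky 8×8 compression artifacts appear around shape edges and the flat background shows ringing — characteristic JPEG degradation.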